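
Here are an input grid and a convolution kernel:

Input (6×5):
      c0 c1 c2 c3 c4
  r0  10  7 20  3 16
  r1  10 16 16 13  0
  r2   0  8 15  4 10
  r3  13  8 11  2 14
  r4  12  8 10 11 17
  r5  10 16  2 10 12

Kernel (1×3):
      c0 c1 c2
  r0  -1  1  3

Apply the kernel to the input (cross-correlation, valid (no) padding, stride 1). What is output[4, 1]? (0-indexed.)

35

The receptive field on the input at this output position is [8 10 11]. Elementwise product with the kernel and sum: 8·-1 + 10·1 + 11·3.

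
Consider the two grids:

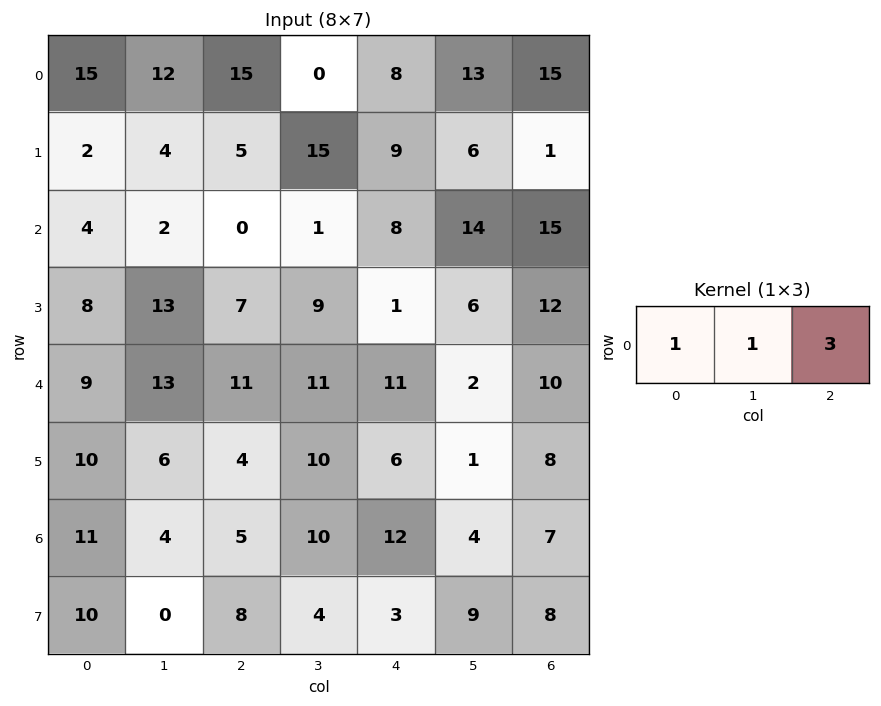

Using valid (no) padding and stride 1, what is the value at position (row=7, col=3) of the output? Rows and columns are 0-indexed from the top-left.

34

The receptive field on the input at this output position is [4 3 9]. Elementwise product with the kernel and sum: 4·1 + 3·1 + 9·3.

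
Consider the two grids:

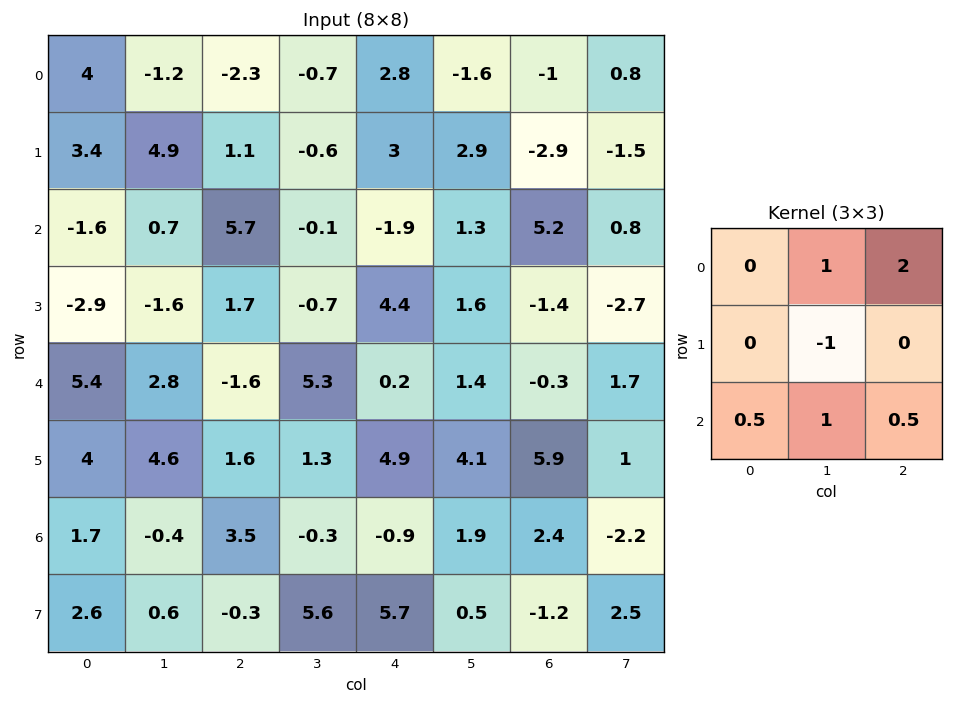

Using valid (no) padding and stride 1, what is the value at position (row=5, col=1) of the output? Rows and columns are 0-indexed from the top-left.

The receptive field on the input at this output position is [4.6 1.6 1.3 / -0.4 3.5 -0.3 / 0.6 -0.3 5.6]. Elementwise product with the kernel and sum: 1.6·1 + 1.3·2 + 3.5·-1 + 0.6·0.5 + -0.3·1 + 5.6·0.5.

3.5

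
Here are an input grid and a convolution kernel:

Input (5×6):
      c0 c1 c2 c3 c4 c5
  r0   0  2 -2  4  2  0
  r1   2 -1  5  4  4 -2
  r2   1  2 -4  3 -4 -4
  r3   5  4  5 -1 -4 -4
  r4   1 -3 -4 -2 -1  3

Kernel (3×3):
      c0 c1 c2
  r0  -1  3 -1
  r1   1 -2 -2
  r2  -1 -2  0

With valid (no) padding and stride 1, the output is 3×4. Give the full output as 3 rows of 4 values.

Output[0,0]: The receptive field on the input at this output position is [0 2 -2 / 2 -1 5 / 1 2 -4]. Elementwise product with the kernel and sum: 0·-1 + 2·3 + -2·-1 + 2·1 + -1·-2 + 5·-2 + 1·-1 + 2·-2.

-3 -25 -1 7
-18 2 -2 38
1 -10 40 8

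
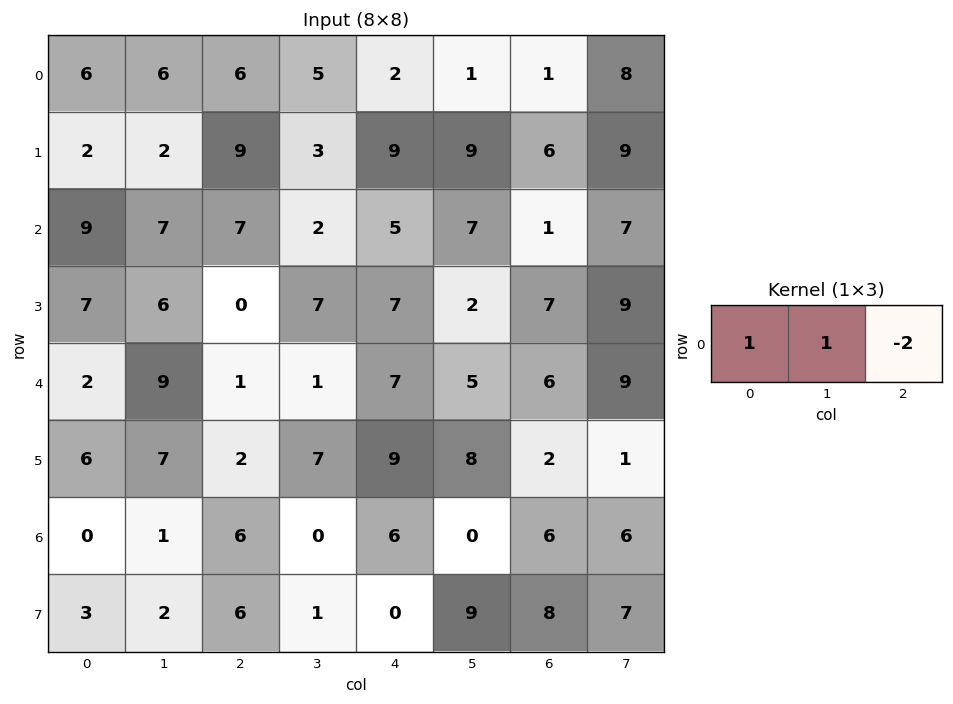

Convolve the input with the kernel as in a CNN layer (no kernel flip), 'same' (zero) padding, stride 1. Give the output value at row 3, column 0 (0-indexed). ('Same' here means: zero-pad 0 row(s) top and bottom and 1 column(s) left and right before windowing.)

The receptive field on the zero-padded input at this output position is [0 7 6]. Elementwise product with the kernel and sum: 0·1 + 7·1 + 6·-2.

-5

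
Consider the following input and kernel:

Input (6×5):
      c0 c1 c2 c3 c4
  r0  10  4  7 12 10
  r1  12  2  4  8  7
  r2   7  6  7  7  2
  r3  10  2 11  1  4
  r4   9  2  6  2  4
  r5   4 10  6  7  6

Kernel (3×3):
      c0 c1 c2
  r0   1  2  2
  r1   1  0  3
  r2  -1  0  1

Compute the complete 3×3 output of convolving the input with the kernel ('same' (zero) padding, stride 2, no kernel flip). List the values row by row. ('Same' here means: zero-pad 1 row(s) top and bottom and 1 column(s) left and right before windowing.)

Output[0,0]: The receptive field on the zero-padded input at this output position is [0 0 0 / 0 10 4 / 0 12 2]. Elementwise product with the kernel and sum: 0·1 + 0·2 + 0·2 + 0·1 + 4·3 + 0·-1 + 2·1.
Output[0,1]: The receptive field on the zero-padded input at this output position is [0 0 0 / 4 7 12 / 2 4 8]. Elementwise product with the kernel and sum: 0·1 + 0·2 + 0·2 + 4·1 + 12·3 + 2·-1 + 8·1.

14 46 4
48 52 28
40 31 4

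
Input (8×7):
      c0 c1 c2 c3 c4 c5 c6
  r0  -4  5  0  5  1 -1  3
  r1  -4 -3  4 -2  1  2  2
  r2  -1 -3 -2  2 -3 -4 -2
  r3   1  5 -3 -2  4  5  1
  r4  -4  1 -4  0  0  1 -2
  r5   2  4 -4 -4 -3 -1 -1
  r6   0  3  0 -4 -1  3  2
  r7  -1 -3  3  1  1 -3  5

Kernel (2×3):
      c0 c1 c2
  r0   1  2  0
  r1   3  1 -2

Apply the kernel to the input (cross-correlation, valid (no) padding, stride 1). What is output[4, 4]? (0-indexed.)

-6

The receptive field on the input at this output position is [0 1 -2 / -3 -1 -1]. Elementwise product with the kernel and sum: 0·1 + 1·2 + -3·3 + -1·1 + -1·-2.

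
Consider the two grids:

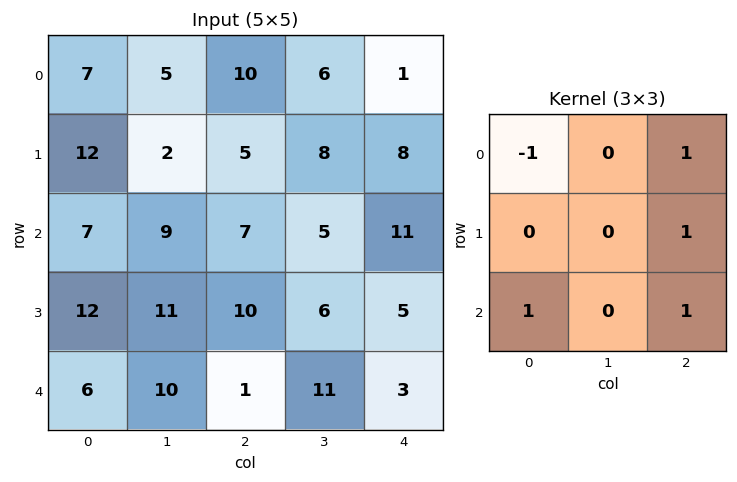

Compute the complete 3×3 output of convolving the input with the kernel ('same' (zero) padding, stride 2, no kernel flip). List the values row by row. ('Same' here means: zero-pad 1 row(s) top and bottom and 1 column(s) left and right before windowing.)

7 16 8
22 28 -2
21 6 -6

Output[0,0]: The receptive field on the zero-padded input at this output position is [0 0 0 / 0 7 5 / 0 12 2]. Elementwise product with the kernel and sum: 0·-1 + 0·1 + 5·1 + 0·1 + 2·1.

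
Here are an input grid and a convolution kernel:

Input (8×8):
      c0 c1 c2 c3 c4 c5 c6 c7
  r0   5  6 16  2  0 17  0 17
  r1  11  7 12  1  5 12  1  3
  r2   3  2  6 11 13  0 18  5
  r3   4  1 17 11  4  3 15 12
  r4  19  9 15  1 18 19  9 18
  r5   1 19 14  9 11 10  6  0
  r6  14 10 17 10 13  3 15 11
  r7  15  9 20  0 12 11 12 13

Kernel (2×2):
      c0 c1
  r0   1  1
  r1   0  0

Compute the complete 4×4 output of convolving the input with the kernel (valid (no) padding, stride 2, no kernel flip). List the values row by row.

11 18 17 17
5 17 13 23
28 16 37 27
24 27 16 26

Output[0,0]: The receptive field on the input at this output position is [5 6 / 11 7]. Elementwise product with the kernel and sum: 5·1 + 6·1.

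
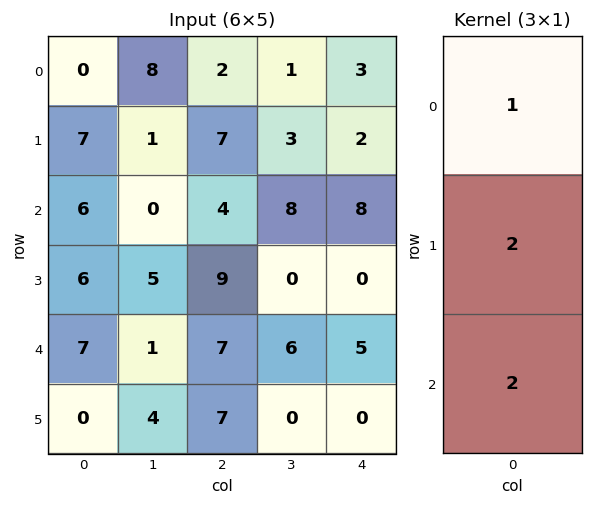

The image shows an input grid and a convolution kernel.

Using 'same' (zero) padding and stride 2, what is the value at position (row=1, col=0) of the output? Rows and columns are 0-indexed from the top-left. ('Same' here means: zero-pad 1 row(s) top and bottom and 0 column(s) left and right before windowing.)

The receptive field on the zero-padded input at this output position is [7 / 6 / 6]. Elementwise product with the kernel and sum: 7·1 + 6·2 + 6·2.

31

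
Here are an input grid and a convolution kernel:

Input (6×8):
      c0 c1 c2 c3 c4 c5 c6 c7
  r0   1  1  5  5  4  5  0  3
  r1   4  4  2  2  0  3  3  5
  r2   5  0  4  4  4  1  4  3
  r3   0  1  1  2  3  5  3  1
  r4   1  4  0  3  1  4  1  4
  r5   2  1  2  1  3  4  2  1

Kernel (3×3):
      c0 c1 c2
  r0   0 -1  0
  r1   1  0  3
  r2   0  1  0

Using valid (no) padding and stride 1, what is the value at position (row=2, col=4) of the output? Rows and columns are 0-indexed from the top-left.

15

The receptive field on the input at this output position is [4 1 4 / 3 5 3 / 1 4 1]. Elementwise product with the kernel and sum: 1·-1 + 3·1 + 3·3 + 4·1.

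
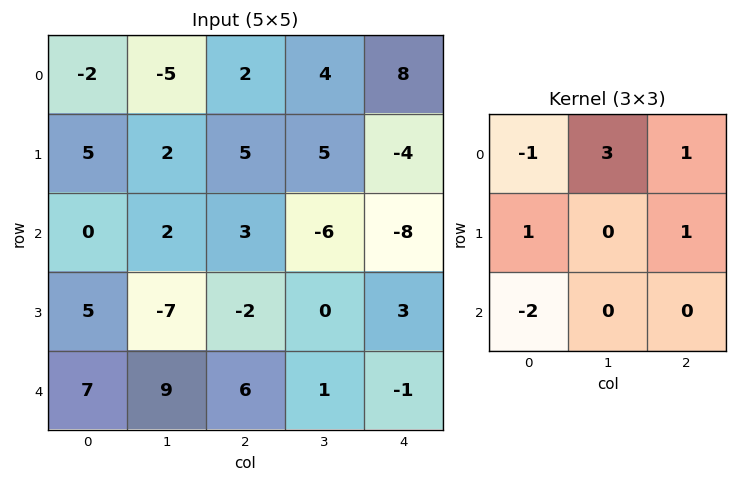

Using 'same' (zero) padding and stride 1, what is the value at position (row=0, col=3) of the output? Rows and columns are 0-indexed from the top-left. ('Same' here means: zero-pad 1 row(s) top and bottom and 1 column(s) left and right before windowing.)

0

The receptive field on the zero-padded input at this output position is [0 0 0 / 2 4 8 / 5 5 -4]. Elementwise product with the kernel and sum: 0·-1 + 0·3 + 0·1 + 2·1 + 8·1 + 5·-2.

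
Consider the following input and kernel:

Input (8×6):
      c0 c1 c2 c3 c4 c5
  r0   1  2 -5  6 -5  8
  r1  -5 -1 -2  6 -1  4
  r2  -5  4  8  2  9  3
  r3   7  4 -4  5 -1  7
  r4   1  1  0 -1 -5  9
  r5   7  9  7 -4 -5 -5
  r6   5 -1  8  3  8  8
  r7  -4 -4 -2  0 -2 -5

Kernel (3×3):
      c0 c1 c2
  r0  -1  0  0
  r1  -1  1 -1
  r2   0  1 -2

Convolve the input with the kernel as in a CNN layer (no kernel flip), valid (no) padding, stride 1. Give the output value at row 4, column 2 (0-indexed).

-19

The receptive field on the input at this output position is [0 -1 -5 / 7 -4 -5 / 8 3 8]. Elementwise product with the kernel and sum: 0·-1 + 7·-1 + -4·1 + -5·-1 + 3·1 + 8·-2.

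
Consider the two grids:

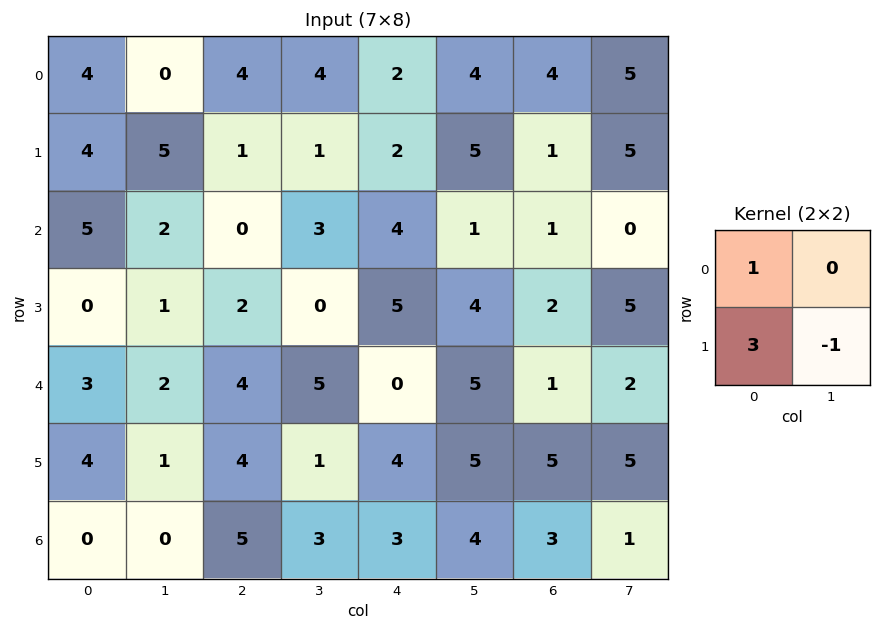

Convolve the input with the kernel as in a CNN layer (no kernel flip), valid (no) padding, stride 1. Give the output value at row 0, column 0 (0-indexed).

The receptive field on the input at this output position is [4 0 / 4 5]. Elementwise product with the kernel and sum: 4·1 + 4·3 + 5·-1.

11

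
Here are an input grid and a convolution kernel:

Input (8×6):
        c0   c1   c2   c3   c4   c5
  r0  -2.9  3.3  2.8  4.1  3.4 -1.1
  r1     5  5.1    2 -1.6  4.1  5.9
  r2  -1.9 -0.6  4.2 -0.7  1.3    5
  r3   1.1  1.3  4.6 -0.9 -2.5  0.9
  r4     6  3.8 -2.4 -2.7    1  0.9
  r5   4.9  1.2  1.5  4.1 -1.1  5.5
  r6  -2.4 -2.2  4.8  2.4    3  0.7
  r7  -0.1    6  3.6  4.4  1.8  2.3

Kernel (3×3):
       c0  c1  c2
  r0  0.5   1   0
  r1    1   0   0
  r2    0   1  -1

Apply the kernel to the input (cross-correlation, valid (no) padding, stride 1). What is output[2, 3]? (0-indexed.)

0.15

The receptive field on the input at this output position is [-0.7 1.3 5 / -0.9 -2.5 0.9 / -2.7 1 0.9]. Elementwise product with the kernel and sum: -0.7·0.5 + 1.3·1 + -0.9·1 + 1·1 + 0.9·-1.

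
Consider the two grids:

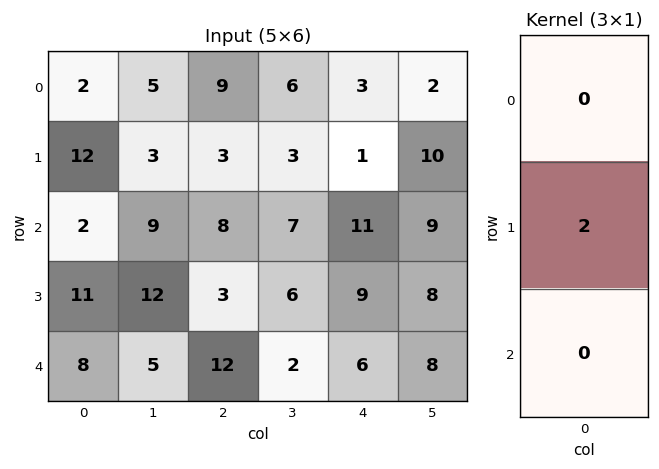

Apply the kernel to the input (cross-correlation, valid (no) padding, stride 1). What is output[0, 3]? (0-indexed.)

6

The receptive field on the input at this output position is [6 / 3 / 7]. Elementwise product with the kernel and sum: 3·2.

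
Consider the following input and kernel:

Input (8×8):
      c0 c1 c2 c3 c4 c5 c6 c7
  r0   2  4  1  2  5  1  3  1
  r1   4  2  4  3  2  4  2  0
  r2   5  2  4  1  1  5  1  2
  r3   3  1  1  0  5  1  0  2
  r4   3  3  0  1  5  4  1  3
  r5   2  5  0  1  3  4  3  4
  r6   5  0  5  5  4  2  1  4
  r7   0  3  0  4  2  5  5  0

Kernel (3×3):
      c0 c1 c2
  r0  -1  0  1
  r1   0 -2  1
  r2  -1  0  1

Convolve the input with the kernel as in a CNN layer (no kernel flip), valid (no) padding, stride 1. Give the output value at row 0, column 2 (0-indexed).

-3

The receptive field on the input at this output position is [1 2 5 / 4 3 2 / 4 1 1]. Elementwise product with the kernel and sum: 1·-1 + 5·1 + 3·-2 + 2·1 + 4·-1 + 1·1.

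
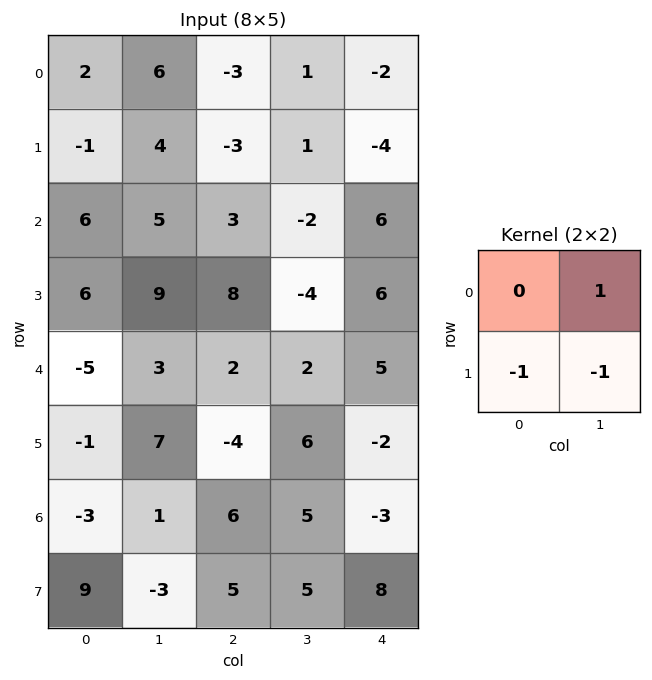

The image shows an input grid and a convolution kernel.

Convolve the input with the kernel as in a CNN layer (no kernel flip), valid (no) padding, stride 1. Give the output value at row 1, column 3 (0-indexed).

-8

The receptive field on the input at this output position is [1 -4 / -2 6]. Elementwise product with the kernel and sum: -4·1 + -2·-1 + 6·-1.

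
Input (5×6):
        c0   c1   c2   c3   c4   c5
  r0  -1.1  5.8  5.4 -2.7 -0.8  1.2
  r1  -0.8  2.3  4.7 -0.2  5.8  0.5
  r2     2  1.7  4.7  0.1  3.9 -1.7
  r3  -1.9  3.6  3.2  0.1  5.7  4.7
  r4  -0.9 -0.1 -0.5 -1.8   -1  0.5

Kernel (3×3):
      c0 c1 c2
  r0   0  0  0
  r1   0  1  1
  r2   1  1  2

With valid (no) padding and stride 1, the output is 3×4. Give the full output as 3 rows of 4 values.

Output[0,0]: The receptive field on the input at this output position is [-1.1 5.8 5.4 / -0.8 2.3 4.7 / 2 1.7 4.7]. Elementwise product with the kernel and sum: 2.3·1 + 4.7·1 + 2·1 + 1.7·1 + 4.7·2.

20.1 11.1 18.2 6.9
14.5 11.8 18.7 17.4
4.8 -0.9 1.5 8.6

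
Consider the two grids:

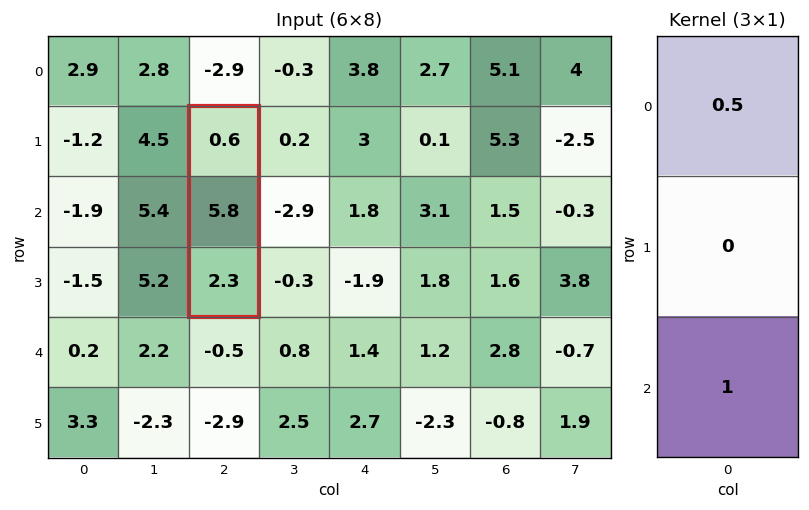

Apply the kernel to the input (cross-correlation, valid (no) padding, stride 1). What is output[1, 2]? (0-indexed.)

2.6

The receptive field on the input at this output position is [0.6 / 5.8 / 2.3]. Elementwise product with the kernel and sum: 0.6·0.5 + 2.3·1.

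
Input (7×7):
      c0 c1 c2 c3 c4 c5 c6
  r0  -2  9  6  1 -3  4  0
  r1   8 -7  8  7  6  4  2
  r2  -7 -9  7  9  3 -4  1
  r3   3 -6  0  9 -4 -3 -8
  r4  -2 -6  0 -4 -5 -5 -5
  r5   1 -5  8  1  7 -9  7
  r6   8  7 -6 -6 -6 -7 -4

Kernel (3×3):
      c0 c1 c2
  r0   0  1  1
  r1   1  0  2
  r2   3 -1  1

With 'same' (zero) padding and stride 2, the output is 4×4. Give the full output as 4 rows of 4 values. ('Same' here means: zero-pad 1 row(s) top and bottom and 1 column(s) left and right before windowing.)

3 -11 28 14
-26 15 39 -3
-21 -27 -34 -47
10 4 -22 0

Output[0,0]: The receptive field on the zero-padded input at this output position is [0 0 0 / 0 -2 9 / 0 8 -7]. Elementwise product with the kernel and sum: 0·1 + 0·1 + 0·1 + 9·2 + 0·3 + 8·-1 + -7·1.
Output[0,1]: The receptive field on the zero-padded input at this output position is [0 0 0 / 9 6 1 / -7 8 7]. Elementwise product with the kernel and sum: 0·1 + 0·1 + 9·1 + 1·2 + -7·3 + 8·-1 + 7·1.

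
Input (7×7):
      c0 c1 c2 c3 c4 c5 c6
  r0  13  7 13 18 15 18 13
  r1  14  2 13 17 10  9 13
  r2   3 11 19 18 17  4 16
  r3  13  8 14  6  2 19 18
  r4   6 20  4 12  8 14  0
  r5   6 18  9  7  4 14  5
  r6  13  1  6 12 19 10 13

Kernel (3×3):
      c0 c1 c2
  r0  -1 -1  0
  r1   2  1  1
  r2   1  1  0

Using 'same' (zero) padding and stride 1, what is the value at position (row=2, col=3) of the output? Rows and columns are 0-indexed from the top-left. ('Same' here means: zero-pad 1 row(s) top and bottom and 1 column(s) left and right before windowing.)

63

The receptive field on the zero-padded input at this output position is [13 17 10 / 19 18 17 / 14 6 2]. Elementwise product with the kernel and sum: 13·-1 + 17·-1 + 19·2 + 18·1 + 17·1 + 14·1 + 6·1.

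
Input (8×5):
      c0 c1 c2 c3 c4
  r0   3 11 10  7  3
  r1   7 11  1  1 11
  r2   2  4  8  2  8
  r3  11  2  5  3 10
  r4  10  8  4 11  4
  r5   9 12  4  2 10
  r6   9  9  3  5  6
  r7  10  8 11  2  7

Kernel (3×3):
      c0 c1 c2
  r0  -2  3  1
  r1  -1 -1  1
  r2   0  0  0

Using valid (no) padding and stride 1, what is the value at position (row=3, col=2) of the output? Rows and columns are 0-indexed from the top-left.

The receptive field on the input at this output position is [5 3 10 / 4 11 4 / 4 2 10]. Elementwise product with the kernel and sum: 5·-2 + 3·3 + 10·1 + 4·-1 + 11·-1 + 4·1.

-2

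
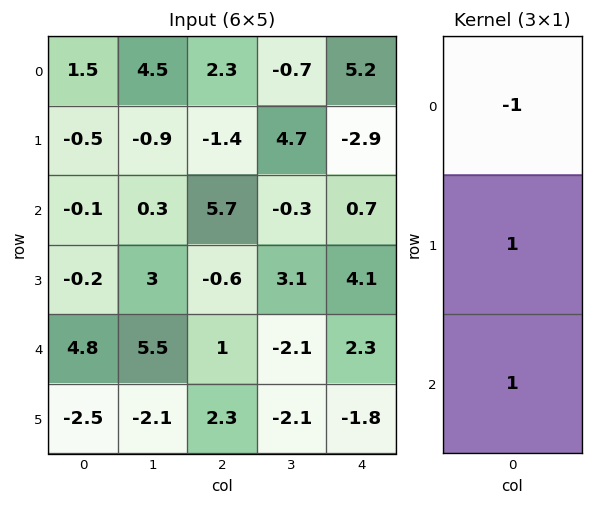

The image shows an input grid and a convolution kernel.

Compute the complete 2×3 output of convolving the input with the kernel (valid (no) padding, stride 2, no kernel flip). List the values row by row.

Output[0,0]: The receptive field on the input at this output position is [1.5 / -0.5 / -0.1]. Elementwise product with the kernel and sum: 1.5·-1 + -0.5·1 + -0.1·1.

-2.1 2 -7.4
4.7 -5.3 5.7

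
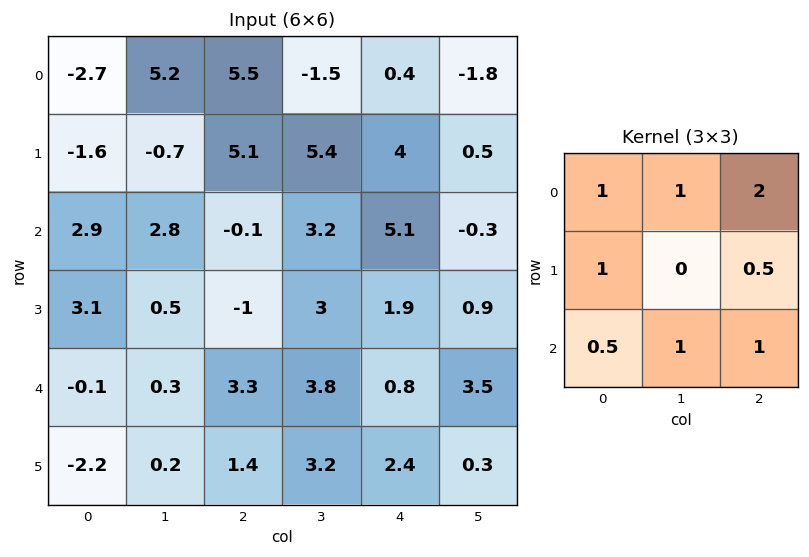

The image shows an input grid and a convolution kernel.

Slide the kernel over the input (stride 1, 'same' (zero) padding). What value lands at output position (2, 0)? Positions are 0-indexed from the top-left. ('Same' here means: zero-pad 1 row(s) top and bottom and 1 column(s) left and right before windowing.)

The receptive field on the zero-padded input at this output position is [0 -1.6 -0.7 / 0 2.9 2.8 / 0 3.1 0.5]. Elementwise product with the kernel and sum: 0·1 + -1.6·1 + -0.7·2 + 0·1 + 2.8·0.5 + 0·0.5 + 3.1·1 + 0.5·1.

2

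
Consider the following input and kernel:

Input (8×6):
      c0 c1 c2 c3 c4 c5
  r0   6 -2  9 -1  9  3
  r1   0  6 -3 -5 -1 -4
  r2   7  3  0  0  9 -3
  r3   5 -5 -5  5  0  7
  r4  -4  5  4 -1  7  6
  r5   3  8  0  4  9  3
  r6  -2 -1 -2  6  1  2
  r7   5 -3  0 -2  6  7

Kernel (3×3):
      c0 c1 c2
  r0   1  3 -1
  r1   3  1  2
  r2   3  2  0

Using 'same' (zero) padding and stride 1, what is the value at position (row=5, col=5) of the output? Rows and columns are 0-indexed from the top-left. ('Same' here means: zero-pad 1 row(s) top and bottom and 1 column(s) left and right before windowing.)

The receptive field on the zero-padded input at this output position is [7 6 0 / 9 3 0 / 1 2 0]. Elementwise product with the kernel and sum: 7·1 + 6·3 + 0·-1 + 9·3 + 3·1 + 0·2 + 1·3 + 2·2.

62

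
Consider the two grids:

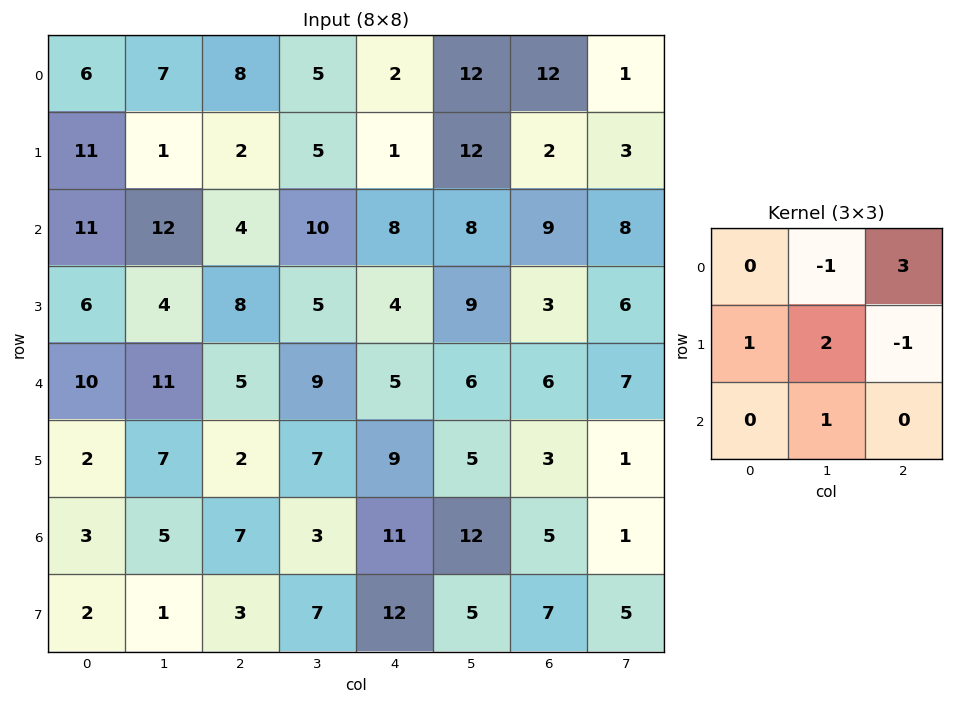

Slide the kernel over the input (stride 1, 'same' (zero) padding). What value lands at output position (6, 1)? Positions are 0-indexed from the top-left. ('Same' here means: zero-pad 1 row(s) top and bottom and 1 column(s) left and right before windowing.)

6

The receptive field on the zero-padded input at this output position is [2 7 2 / 3 5 7 / 2 1 3]. Elementwise product with the kernel and sum: 7·-1 + 2·3 + 3·1 + 5·2 + 7·-1 + 1·1.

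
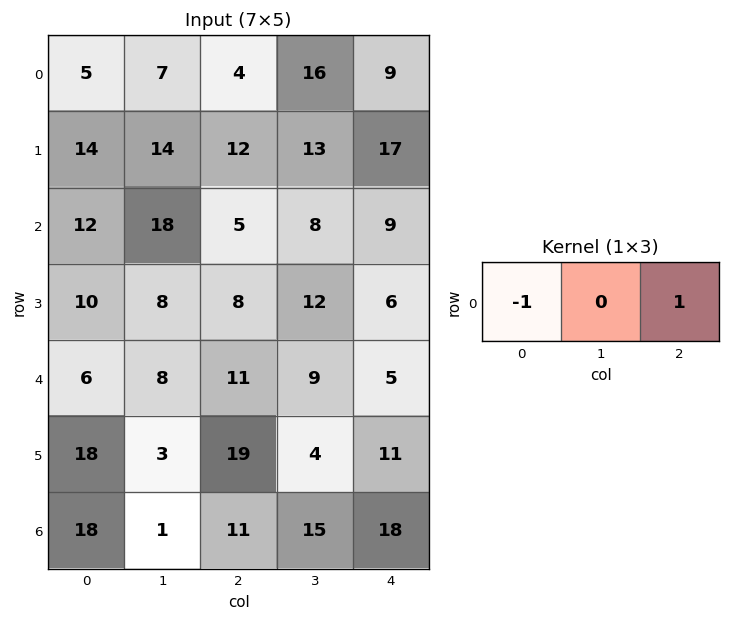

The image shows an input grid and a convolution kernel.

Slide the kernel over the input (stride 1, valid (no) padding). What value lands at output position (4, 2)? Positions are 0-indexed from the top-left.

-6

The receptive field on the input at this output position is [11 9 5]. Elementwise product with the kernel and sum: 11·-1 + 5·1.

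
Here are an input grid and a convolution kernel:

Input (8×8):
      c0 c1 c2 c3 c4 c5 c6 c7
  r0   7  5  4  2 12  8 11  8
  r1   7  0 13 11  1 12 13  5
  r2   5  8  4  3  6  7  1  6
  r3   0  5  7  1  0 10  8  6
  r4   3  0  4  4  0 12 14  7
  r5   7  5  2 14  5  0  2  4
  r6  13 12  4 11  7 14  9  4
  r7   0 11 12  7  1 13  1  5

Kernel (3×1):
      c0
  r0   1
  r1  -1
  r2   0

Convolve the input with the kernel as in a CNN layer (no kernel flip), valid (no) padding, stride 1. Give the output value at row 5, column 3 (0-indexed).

3

The receptive field on the input at this output position is [14 / 11 / 7]. Elementwise product with the kernel and sum: 14·1 + 11·-1.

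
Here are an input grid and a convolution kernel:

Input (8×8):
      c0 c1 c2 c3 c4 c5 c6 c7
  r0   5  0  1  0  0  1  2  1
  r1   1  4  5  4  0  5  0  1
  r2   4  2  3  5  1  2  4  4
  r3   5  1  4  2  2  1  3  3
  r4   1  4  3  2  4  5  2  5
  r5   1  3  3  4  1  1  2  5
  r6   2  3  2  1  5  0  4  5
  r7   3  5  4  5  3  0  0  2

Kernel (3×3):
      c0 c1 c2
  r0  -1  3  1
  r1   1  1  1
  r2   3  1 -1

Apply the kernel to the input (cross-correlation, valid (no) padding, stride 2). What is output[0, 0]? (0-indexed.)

17

The receptive field on the input at this output position is [5 0 1 / 1 4 5 / 4 2 3]. Elementwise product with the kernel and sum: 5·-1 + 0·3 + 1·1 + 1·1 + 4·1 + 5·1 + 4·3 + 2·1 + 3·-1.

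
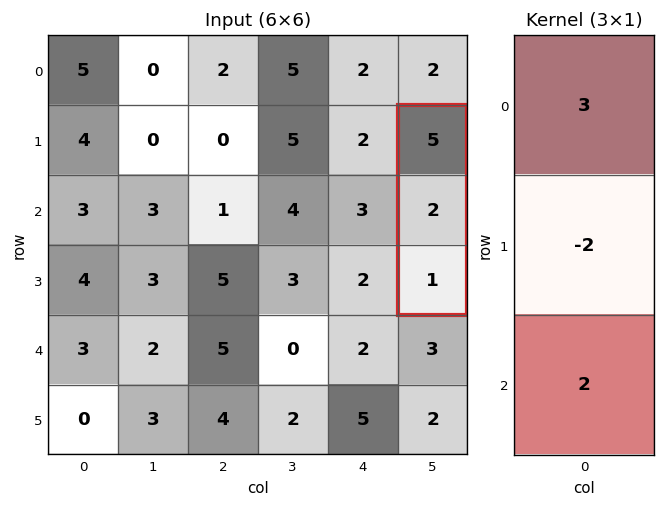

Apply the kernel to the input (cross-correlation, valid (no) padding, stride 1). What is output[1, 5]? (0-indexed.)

13

The receptive field on the input at this output position is [5 / 2 / 1]. Elementwise product with the kernel and sum: 5·3 + 2·-2 + 1·2.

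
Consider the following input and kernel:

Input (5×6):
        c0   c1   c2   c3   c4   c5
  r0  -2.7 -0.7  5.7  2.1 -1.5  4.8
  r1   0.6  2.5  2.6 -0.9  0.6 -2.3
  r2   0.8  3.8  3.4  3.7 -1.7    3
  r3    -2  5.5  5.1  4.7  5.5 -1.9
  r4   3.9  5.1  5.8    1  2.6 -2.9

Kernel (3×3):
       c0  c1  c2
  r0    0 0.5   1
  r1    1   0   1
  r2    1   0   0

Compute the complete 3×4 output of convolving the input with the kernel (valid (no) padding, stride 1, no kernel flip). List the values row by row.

9.35 10.35 6.15 4.55
6.05 13.4 6.95 9.4
12.3 20.7 16.55 5.95

Output[0,0]: The receptive field on the input at this output position is [-2.7 -0.7 5.7 / 0.6 2.5 2.6 / 0.8 3.8 3.4]. Elementwise product with the kernel and sum: -0.7·0.5 + 5.7·1 + 0.6·1 + 2.6·1 + 0.8·1.
Output[0,1]: The receptive field on the input at this output position is [-0.7 5.7 2.1 / 2.5 2.6 -0.9 / 3.8 3.4 3.7]. Elementwise product with the kernel and sum: 5.7·0.5 + 2.1·1 + 2.5·1 + -0.9·1 + 3.8·1.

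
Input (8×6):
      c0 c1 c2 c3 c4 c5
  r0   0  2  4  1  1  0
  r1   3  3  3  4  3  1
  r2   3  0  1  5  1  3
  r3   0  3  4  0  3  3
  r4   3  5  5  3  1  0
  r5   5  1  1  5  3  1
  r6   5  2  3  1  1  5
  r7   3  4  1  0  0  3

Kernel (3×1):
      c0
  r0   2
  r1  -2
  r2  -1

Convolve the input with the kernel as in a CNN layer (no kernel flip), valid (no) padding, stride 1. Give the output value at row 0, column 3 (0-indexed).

-11

The receptive field on the input at this output position is [1 / 4 / 5]. Elementwise product with the kernel and sum: 1·2 + 4·-2 + 5·-1.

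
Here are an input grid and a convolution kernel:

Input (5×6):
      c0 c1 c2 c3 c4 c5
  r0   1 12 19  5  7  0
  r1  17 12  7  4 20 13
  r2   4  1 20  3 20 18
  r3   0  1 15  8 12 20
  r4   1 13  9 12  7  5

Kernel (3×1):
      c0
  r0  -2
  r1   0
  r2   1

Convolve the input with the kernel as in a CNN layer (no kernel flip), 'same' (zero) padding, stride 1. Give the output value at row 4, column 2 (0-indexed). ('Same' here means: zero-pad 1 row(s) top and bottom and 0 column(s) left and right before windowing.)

The receptive field on the zero-padded input at this output position is [15 / 9 / 0]. Elementwise product with the kernel and sum: 15·-2 + 0·1.

-30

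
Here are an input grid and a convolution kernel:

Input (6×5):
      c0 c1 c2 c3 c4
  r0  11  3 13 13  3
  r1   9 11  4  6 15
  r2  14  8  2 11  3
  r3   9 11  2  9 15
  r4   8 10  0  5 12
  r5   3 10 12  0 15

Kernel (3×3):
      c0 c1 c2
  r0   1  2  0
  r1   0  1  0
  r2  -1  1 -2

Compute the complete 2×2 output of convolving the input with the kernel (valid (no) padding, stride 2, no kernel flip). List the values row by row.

Output[0,0]: The receptive field on the input at this output position is [11 3 13 / 9 11 4 / 14 8 2]. Elementwise product with the kernel and sum: 11·1 + 3·2 + 11·1 + 14·-1 + 8·1 + 2·-2.

18 48
43 14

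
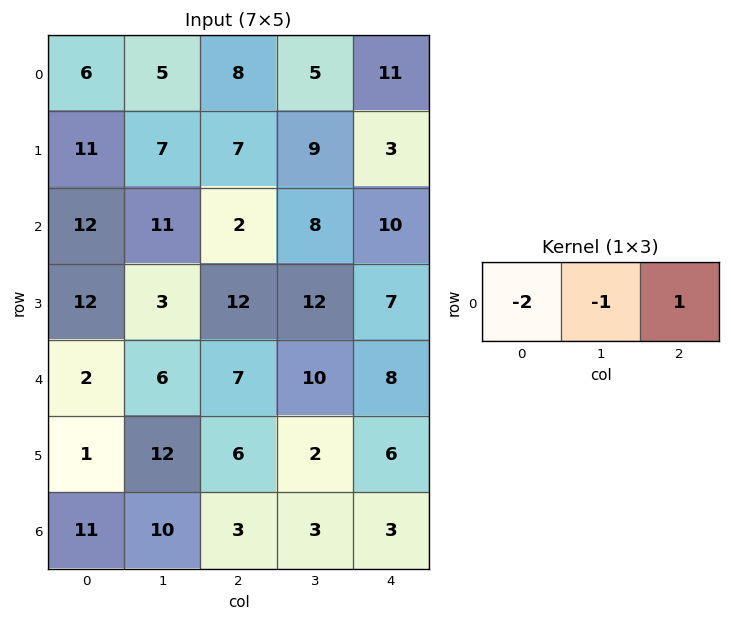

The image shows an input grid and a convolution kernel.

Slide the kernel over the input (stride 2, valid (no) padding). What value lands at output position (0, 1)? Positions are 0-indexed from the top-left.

The receptive field on the input at this output position is [8 5 11]. Elementwise product with the kernel and sum: 8·-2 + 5·-1 + 11·1.

-10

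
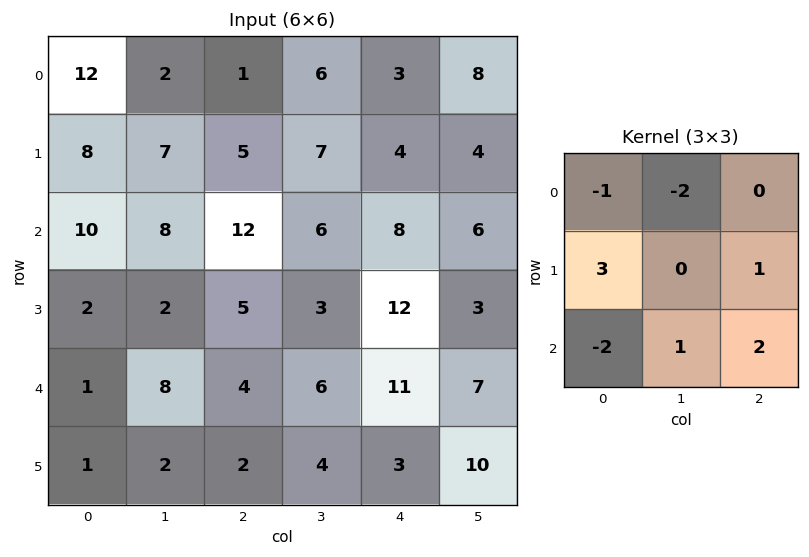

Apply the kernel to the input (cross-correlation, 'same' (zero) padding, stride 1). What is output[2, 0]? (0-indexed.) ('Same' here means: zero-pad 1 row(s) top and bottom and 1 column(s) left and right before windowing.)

-2

The receptive field on the zero-padded input at this output position is [0 8 7 / 0 10 8 / 0 2 2]. Elementwise product with the kernel and sum: 0·-1 + 8·-2 + 0·3 + 8·1 + 0·-2 + 2·1 + 2·2.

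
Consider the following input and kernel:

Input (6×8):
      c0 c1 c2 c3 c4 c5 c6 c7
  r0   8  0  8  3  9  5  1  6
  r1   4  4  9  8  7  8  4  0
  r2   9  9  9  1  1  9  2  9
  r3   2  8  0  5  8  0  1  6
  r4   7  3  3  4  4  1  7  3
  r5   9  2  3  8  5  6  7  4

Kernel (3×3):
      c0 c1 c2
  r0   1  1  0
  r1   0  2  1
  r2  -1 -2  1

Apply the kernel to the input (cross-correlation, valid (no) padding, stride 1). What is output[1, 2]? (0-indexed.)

The receptive field on the input at this output position is [9 8 7 / 9 1 1 / 0 5 8]. Elementwise product with the kernel and sum: 9·1 + 8·1 + 1·2 + 1·1 + 0·-1 + 5·-2 + 8·1.

18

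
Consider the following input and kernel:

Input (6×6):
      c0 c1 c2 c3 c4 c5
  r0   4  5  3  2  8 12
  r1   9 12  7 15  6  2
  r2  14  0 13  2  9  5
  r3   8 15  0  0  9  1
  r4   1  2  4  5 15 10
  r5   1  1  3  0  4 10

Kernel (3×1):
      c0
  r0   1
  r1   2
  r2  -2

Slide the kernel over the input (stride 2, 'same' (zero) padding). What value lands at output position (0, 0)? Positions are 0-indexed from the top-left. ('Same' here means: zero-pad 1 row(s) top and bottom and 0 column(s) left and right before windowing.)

-10

The receptive field on the zero-padded input at this output position is [0 / 4 / 9]. Elementwise product with the kernel and sum: 0·1 + 4·2 + 9·-2.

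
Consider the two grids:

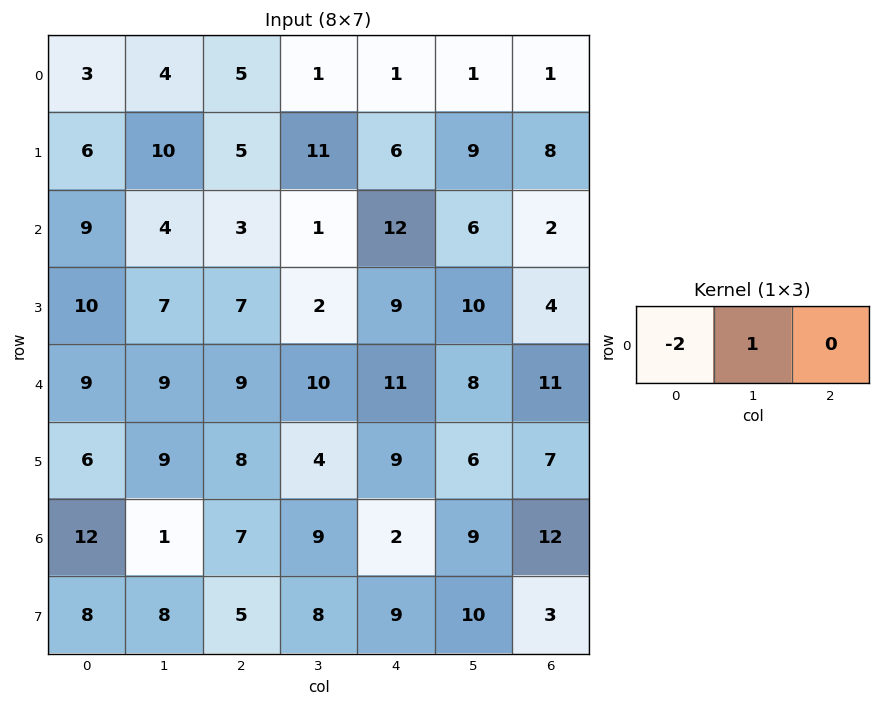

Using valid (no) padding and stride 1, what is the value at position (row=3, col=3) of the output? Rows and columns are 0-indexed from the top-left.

The receptive field on the input at this output position is [2 9 10]. Elementwise product with the kernel and sum: 2·-2 + 9·1.

5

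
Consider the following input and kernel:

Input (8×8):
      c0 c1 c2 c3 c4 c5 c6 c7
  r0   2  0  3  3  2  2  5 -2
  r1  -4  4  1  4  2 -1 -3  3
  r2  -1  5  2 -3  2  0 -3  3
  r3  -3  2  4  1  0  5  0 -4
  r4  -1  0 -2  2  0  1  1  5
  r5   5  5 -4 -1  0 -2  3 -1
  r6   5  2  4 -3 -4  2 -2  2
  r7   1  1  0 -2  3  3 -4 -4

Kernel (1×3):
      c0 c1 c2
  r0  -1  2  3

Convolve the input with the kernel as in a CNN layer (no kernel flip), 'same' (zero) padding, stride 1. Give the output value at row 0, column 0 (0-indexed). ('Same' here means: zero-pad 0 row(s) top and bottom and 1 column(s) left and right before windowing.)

4

The receptive field on the zero-padded input at this output position is [0 2 0]. Elementwise product with the kernel and sum: 0·-1 + 2·2 + 0·3.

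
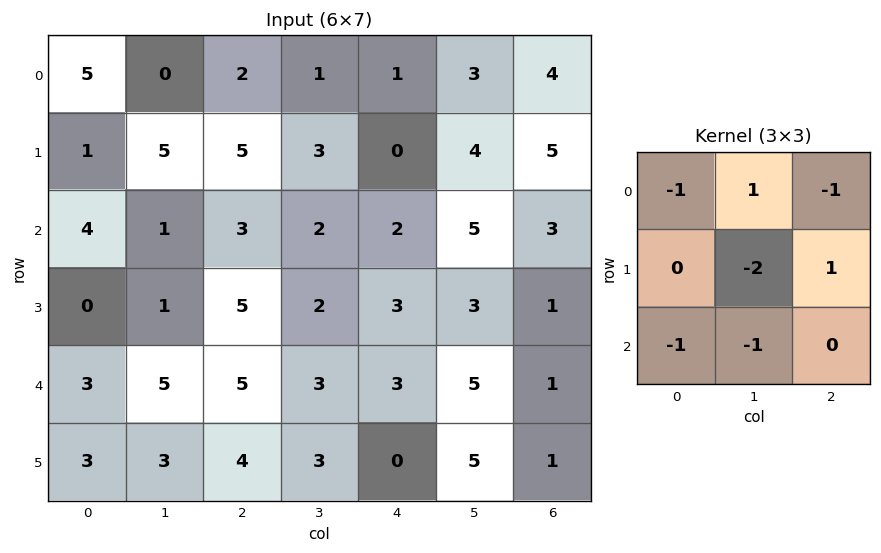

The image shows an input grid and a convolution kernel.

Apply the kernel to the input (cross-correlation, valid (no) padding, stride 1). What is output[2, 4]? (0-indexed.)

-13

The receptive field on the input at this output position is [2 5 3 / 3 3 1 / 3 5 1]. Elementwise product with the kernel and sum: 2·-1 + 5·1 + 3·-1 + 3·-2 + 1·1 + 3·-1 + 5·-1.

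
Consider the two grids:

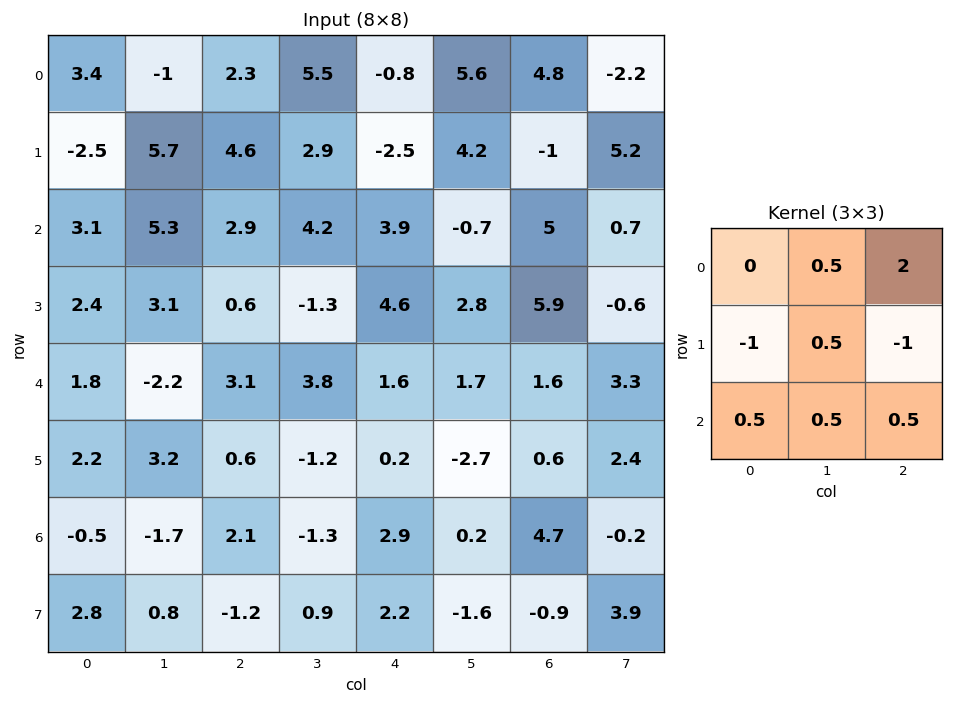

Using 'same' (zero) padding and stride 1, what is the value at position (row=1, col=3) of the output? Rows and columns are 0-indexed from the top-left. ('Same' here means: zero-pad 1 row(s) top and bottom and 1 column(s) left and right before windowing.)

The receptive field on the zero-padded input at this output position is [2.3 5.5 -0.8 / 4.6 2.9 -2.5 / 2.9 4.2 3.9]. Elementwise product with the kernel and sum: 5.5·0.5 + -0.8·2 + 4.6·-1 + 2.9·0.5 + -2.5·-1 + 2.9·0.5 + 4.2·0.5 + 3.9·0.5.

6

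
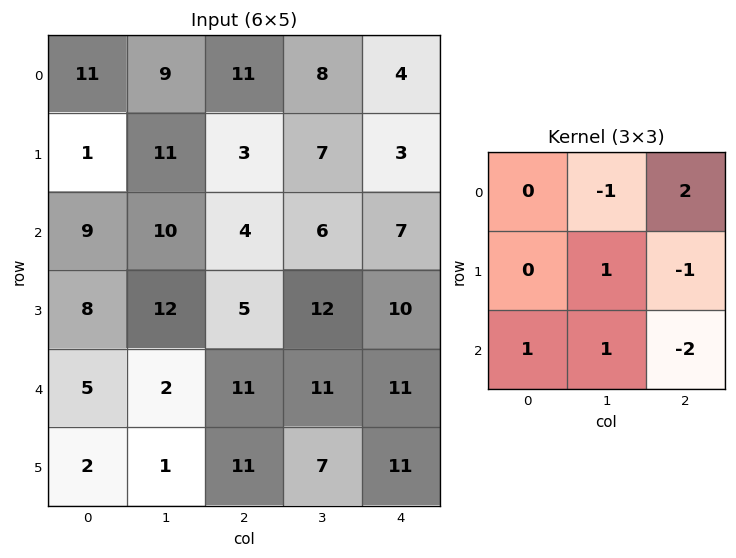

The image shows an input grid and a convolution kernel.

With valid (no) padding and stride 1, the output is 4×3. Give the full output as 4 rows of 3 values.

Output[0,0]: The receptive field on the input at this output position is [11 9 11 / 1 11 3 / 9 10 4]. Elementwise product with the kernel and sum: 9·-1 + 11·2 + 11·1 + 3·-1 + 9·1 + 10·1 + 4·-2.

32 3 0
11 2 -5
-10 -8 10
-30 17 4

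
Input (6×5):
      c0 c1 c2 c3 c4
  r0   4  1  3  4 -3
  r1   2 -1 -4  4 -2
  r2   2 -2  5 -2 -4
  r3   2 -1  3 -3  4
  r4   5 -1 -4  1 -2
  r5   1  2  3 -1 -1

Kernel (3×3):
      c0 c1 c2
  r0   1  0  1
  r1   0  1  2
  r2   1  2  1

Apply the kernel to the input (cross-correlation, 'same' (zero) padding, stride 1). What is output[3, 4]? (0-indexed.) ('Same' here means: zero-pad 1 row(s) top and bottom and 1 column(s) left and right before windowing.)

-1

The receptive field on the zero-padded input at this output position is [-2 -4 0 / -3 4 0 / 1 -2 0]. Elementwise product with the kernel and sum: -2·1 + 0·1 + 4·1 + 0·2 + 1·1 + -2·2 + 0·1.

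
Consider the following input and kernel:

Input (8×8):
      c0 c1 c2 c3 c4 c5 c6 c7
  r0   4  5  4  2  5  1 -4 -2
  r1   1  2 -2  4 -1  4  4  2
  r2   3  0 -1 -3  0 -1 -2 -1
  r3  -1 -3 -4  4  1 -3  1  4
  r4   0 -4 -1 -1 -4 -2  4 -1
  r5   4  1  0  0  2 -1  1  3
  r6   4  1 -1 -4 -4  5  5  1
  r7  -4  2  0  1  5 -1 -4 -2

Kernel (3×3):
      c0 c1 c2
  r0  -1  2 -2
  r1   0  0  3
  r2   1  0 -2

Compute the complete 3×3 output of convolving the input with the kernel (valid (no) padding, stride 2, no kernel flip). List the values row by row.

-3 -14 21
-11 5 -7
0 20 -19

Output[0,0]: The receptive field on the input at this output position is [4 5 4 / 1 2 -2 / 3 0 -1]. Elementwise product with the kernel and sum: 4·-1 + 5·2 + 4·-2 + -2·3 + 3·1 + -1·-2.
Output[0,1]: The receptive field on the input at this output position is [4 2 5 / -2 4 -1 / -1 -3 0]. Elementwise product with the kernel and sum: 4·-1 + 2·2 + 5·-2 + -1·3 + -1·1 + 0·-2.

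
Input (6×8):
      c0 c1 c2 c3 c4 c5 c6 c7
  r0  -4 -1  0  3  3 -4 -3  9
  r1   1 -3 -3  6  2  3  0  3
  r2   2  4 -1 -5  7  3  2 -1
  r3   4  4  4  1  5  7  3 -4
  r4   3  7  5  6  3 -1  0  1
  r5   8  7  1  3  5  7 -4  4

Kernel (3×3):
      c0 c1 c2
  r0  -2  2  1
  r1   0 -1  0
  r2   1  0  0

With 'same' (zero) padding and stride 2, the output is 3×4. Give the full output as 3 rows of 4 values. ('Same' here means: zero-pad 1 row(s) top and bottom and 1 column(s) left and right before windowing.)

4 -3 3 6
-3 11 -11 2
9 3 15 -5

Output[0,0]: The receptive field on the zero-padded input at this output position is [0 0 0 / 0 -4 -1 / 0 1 -3]. Elementwise product with the kernel and sum: 0·-2 + 0·2 + 0·1 + -4·-1 + 0·1.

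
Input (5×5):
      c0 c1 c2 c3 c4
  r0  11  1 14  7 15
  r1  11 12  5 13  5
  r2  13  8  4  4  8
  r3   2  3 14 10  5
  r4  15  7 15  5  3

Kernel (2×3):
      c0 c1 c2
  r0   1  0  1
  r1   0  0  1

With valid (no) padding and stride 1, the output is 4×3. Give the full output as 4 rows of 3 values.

Output[0,0]: The receptive field on the input at this output position is [11 1 14 / 11 12 5]. Elementwise product with the kernel and sum: 11·1 + 14·1 + 5·1.

30 21 34
20 29 18
31 22 17
31 18 22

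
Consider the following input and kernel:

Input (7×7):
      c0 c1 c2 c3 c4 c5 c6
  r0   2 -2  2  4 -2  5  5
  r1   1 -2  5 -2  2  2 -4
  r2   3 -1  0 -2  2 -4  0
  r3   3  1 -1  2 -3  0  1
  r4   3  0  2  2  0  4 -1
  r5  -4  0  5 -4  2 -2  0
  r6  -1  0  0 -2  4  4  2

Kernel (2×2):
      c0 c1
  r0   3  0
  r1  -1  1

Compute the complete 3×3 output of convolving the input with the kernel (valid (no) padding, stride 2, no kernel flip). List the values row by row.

3 -1 -6
7 3 9
13 -3 -4

Output[0,0]: The receptive field on the input at this output position is [2 -2 / 1 -2]. Elementwise product with the kernel and sum: 2·3 + 1·-1 + -2·1.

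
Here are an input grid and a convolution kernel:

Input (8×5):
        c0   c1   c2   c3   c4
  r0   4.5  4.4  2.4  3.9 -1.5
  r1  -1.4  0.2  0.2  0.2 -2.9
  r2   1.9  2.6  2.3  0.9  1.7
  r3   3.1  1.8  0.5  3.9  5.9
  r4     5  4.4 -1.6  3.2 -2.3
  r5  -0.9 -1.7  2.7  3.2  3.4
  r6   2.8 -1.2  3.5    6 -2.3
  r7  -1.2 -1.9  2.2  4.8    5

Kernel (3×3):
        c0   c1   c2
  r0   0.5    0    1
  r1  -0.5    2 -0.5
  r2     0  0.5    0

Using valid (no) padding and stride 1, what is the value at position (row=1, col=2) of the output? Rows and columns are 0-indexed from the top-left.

The receptive field on the input at this output position is [0.2 0.2 -2.9 / 2.3 0.9 1.7 / 0.5 3.9 5.9]. Elementwise product with the kernel and sum: 0.2·0.5 + -2.9·1 + 2.3·-0.5 + 0.9·2 + 1.7·-0.5 + 3.9·0.5.

-1.05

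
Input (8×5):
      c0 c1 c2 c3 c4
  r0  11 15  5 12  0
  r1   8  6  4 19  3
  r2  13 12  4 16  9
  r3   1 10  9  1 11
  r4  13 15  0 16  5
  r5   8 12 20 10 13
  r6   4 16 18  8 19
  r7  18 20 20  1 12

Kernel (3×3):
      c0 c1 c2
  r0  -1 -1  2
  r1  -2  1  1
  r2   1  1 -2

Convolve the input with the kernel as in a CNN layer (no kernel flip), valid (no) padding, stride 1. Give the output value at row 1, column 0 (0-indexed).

The receptive field on the input at this output position is [8 6 4 / 13 12 4 / 1 10 9]. Elementwise product with the kernel and sum: 8·-1 + 6·-1 + 4·2 + 13·-2 + 12·1 + 4·1 + 1·1 + 10·1 + 9·-2.

-23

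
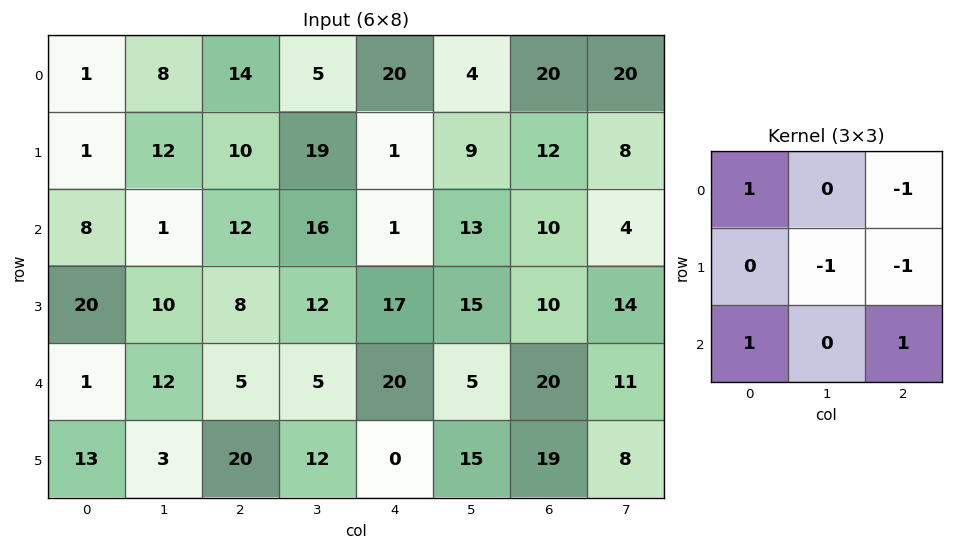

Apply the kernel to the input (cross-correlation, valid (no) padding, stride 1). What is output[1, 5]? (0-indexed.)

The receptive field on the input at this output position is [9 12 8 / 13 10 4 / 15 10 14]. Elementwise product with the kernel and sum: 9·1 + 8·-1 + 10·-1 + 4·-1 + 15·1 + 14·1.

16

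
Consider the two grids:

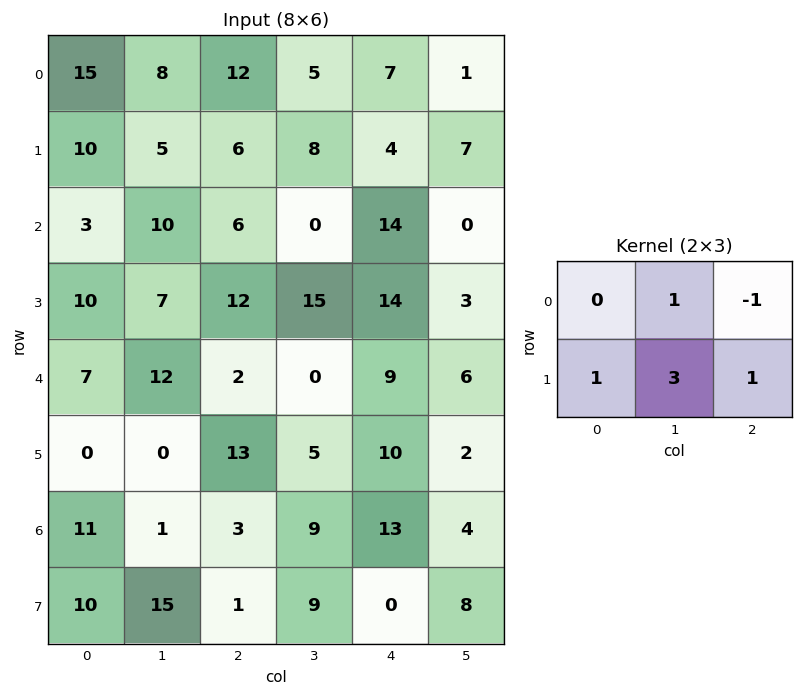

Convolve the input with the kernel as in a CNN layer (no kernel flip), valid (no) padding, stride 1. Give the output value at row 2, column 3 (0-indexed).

The receptive field on the input at this output position is [0 14 0 / 15 14 3]. Elementwise product with the kernel and sum: 14·1 + 0·-1 + 15·1 + 14·3 + 3·1.

74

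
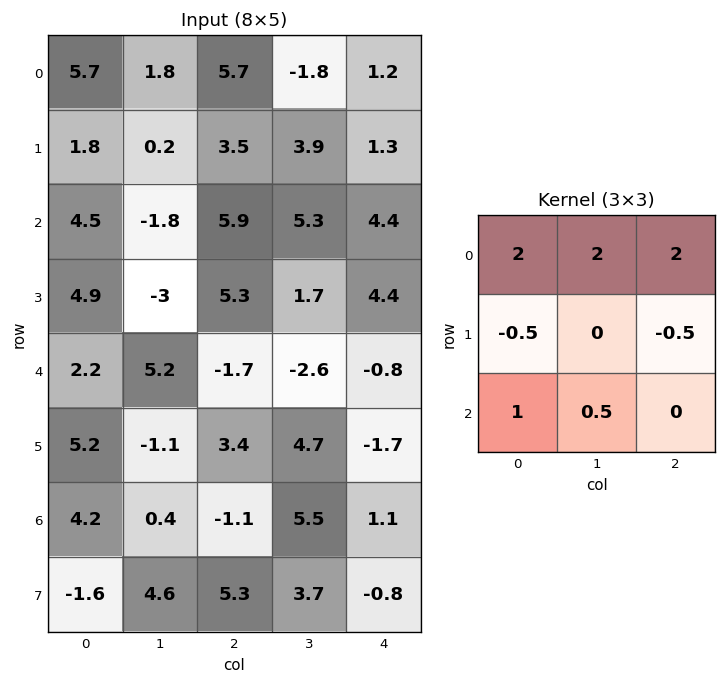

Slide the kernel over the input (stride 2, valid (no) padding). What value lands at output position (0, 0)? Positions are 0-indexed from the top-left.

27.35

The receptive field on the input at this output position is [5.7 1.8 5.7 / 1.8 0.2 3.5 / 4.5 -1.8 5.9]. Elementwise product with the kernel and sum: 5.7·2 + 1.8·2 + 5.7·2 + 1.8·-0.5 + 3.5·-0.5 + 4.5·1 + -1.8·0.5.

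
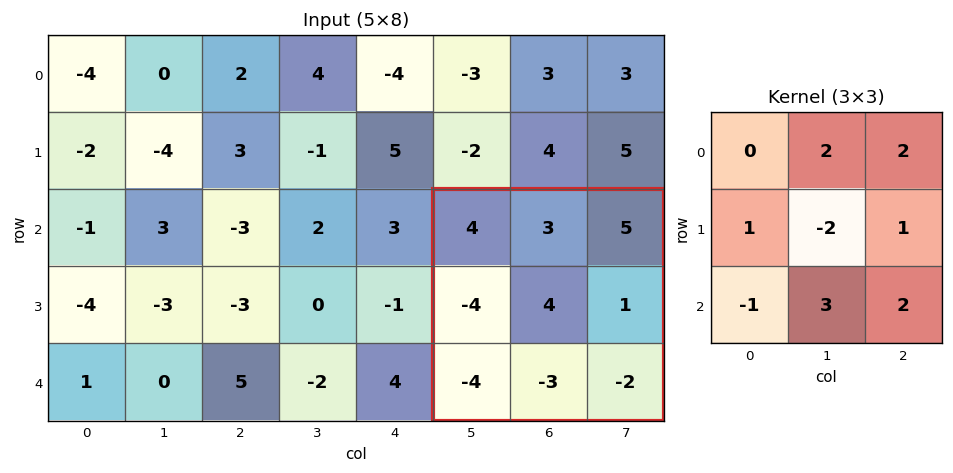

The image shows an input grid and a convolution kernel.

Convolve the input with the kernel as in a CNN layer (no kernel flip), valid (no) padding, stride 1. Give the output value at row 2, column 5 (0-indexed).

The receptive field on the input at this output position is [4 3 5 / -4 4 1 / -4 -3 -2]. Elementwise product with the kernel and sum: 3·2 + 5·2 + -4·1 + 4·-2 + 1·1 + -4·-1 + -3·3 + -2·2.

-4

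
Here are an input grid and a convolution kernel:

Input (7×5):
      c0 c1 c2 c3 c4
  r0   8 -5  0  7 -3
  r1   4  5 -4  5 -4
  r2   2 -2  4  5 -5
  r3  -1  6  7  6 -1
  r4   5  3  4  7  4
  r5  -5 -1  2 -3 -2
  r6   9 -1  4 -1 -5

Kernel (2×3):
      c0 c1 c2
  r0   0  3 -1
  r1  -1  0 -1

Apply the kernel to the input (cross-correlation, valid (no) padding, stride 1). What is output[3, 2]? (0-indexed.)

The receptive field on the input at this output position is [7 6 -1 / 4 7 4]. Elementwise product with the kernel and sum: 6·3 + -1·-1 + 4·-1 + 4·-1.

11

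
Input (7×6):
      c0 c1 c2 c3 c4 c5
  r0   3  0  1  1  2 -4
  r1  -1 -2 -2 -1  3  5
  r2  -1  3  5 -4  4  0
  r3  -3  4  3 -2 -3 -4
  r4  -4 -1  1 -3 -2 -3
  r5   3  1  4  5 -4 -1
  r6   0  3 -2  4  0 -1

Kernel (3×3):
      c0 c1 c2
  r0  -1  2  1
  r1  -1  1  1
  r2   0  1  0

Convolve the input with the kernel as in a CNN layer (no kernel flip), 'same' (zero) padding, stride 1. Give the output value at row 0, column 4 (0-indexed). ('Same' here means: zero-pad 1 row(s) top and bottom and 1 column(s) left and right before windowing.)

The receptive field on the zero-padded input at this output position is [0 0 0 / 1 2 -4 / -1 3 5]. Elementwise product with the kernel and sum: 0·-1 + 0·2 + 0·1 + 1·-1 + 2·1 + -4·1 + 3·1.

0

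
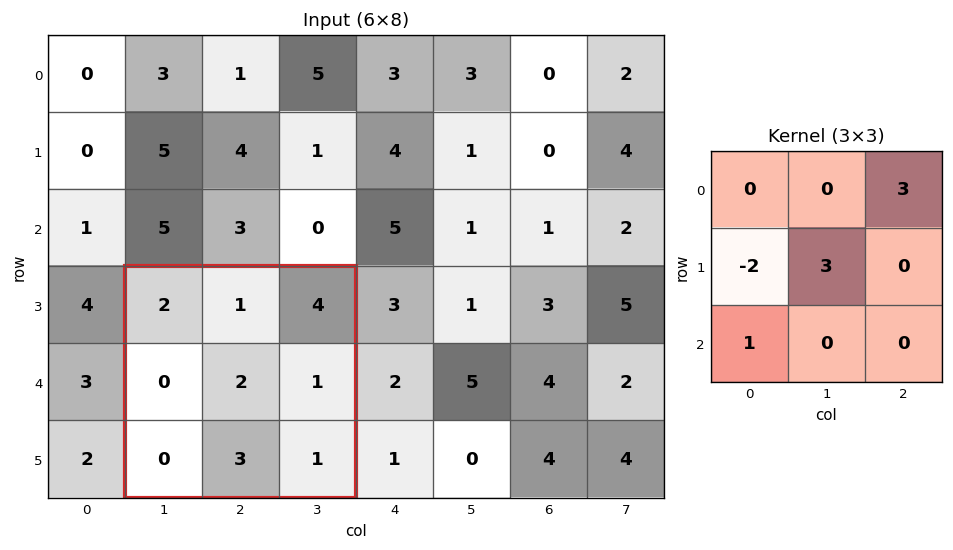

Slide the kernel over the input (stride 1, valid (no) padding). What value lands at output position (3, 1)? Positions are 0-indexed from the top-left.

18

The receptive field on the input at this output position is [2 1 4 / 0 2 1 / 0 3 1]. Elementwise product with the kernel and sum: 4·3 + 0·-2 + 2·3 + 0·1.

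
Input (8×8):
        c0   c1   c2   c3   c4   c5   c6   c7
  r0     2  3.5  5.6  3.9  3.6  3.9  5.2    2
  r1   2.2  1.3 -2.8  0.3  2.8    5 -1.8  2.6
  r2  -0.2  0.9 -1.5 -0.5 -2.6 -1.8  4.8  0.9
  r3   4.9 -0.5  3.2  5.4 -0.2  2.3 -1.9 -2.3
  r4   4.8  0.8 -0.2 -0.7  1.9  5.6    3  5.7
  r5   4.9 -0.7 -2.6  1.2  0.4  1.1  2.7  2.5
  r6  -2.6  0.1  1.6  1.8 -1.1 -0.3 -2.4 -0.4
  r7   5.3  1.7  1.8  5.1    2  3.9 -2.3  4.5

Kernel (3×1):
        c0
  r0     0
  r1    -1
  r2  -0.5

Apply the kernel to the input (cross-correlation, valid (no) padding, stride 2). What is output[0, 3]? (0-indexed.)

The receptive field on the input at this output position is [5.2 / -1.8 / 4.8]. Elementwise product with the kernel and sum: -1.8·-1 + 4.8·-0.5.

-0.6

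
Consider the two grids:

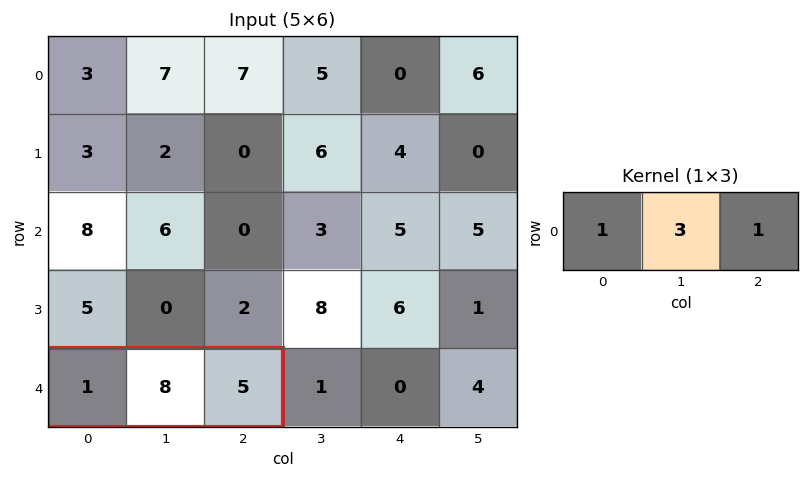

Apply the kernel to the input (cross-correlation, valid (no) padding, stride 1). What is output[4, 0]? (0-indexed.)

30

The receptive field on the input at this output position is [1 8 5]. Elementwise product with the kernel and sum: 1·1 + 8·3 + 5·1.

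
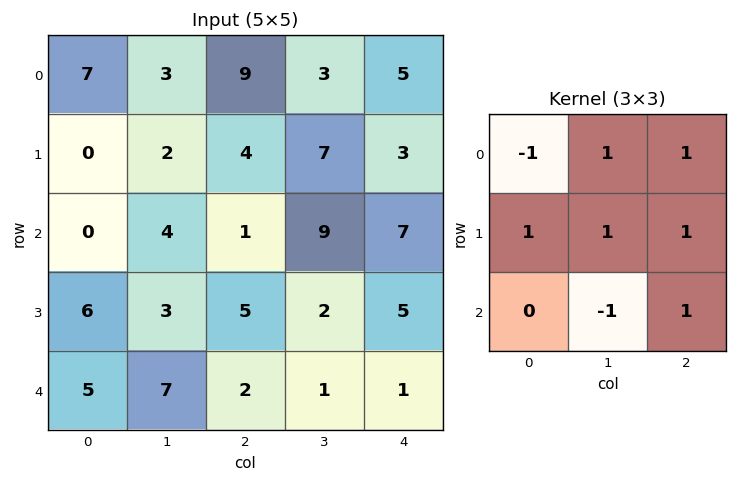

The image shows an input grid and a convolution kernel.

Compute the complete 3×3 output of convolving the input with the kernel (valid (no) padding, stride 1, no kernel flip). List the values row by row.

8 30 11
13 20 26
14 15 27

Output[0,0]: The receptive field on the input at this output position is [7 3 9 / 0 2 4 / 0 4 1]. Elementwise product with the kernel and sum: 7·-1 + 3·1 + 9·1 + 0·1 + 2·1 + 4·1 + 4·-1 + 1·1.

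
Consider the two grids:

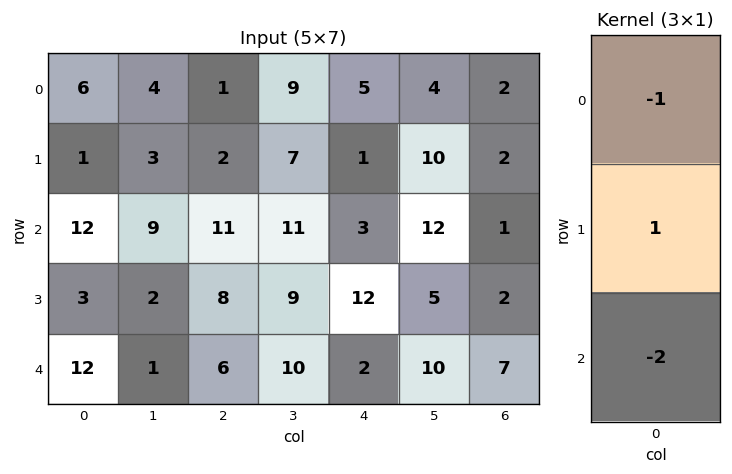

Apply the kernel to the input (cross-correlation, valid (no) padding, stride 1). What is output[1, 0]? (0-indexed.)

5

The receptive field on the input at this output position is [1 / 12 / 3]. Elementwise product with the kernel and sum: 1·-1 + 12·1 + 3·-2.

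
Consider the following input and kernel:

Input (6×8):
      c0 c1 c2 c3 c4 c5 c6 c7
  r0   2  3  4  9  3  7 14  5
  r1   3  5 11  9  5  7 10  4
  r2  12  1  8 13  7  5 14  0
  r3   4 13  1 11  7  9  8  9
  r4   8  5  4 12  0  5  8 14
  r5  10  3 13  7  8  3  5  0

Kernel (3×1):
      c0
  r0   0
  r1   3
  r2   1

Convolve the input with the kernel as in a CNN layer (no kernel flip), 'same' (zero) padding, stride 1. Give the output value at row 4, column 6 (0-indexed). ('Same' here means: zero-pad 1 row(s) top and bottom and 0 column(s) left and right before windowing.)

29

The receptive field on the zero-padded input at this output position is [8 / 8 / 5]. Elementwise product with the kernel and sum: 8·3 + 5·1.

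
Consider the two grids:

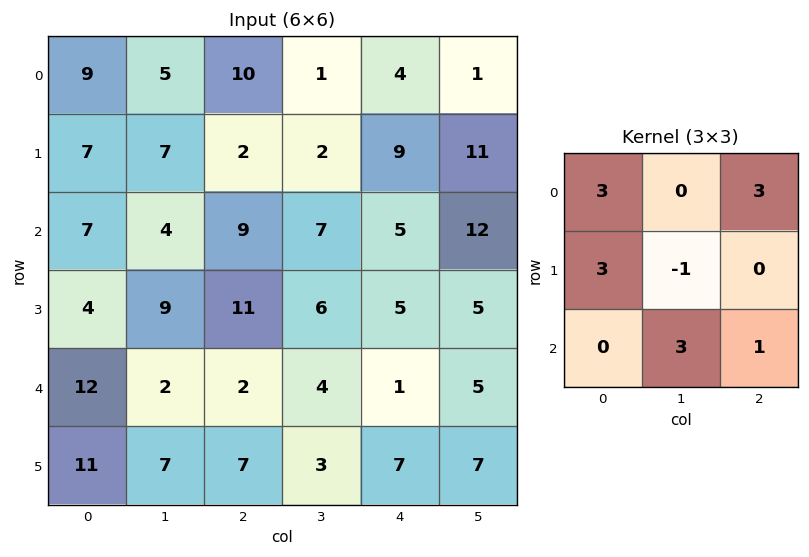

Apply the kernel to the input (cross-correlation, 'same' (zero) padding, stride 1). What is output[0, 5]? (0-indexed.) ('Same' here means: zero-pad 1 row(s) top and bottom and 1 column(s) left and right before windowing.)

The receptive field on the zero-padded input at this output position is [0 0 0 / 4 1 0 / 9 11 0]. Elementwise product with the kernel and sum: 0·3 + 0·3 + 4·3 + 1·-1 + 11·3 + 0·1.

44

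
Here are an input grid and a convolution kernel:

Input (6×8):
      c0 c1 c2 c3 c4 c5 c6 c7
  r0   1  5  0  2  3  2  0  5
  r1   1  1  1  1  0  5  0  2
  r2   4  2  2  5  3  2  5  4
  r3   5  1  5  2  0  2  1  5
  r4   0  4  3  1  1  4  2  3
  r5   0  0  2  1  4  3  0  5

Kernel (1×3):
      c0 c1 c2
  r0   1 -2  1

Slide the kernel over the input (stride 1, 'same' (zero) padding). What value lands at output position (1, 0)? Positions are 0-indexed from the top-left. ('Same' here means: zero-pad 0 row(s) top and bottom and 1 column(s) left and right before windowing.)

-1

The receptive field on the zero-padded input at this output position is [0 1 1]. Elementwise product with the kernel and sum: 0·1 + 1·-2 + 1·1.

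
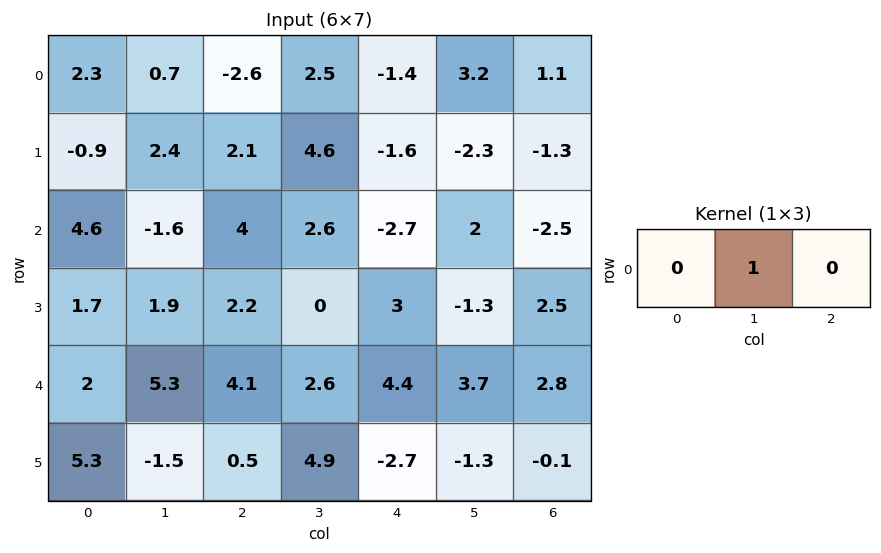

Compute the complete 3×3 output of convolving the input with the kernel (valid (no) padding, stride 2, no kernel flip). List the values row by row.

0.7 2.5 3.2
-1.6 2.6 2
5.3 2.6 3.7

Output[0,0]: The receptive field on the input at this output position is [2.3 0.7 -2.6]. Elementwise product with the kernel and sum: 0.7·1.
Output[0,1]: The receptive field on the input at this output position is [-2.6 2.5 -1.4]. Elementwise product with the kernel and sum: 2.5·1.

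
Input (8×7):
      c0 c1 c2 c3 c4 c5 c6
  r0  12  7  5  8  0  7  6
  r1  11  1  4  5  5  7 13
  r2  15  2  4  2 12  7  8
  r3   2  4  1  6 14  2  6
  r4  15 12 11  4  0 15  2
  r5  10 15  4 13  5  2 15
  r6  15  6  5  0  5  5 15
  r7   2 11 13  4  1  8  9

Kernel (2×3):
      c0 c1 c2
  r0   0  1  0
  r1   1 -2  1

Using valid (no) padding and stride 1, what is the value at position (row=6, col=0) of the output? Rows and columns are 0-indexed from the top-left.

-1

The receptive field on the input at this output position is [15 6 5 / 2 11 13]. Elementwise product with the kernel and sum: 6·1 + 2·1 + 11·-2 + 13·1.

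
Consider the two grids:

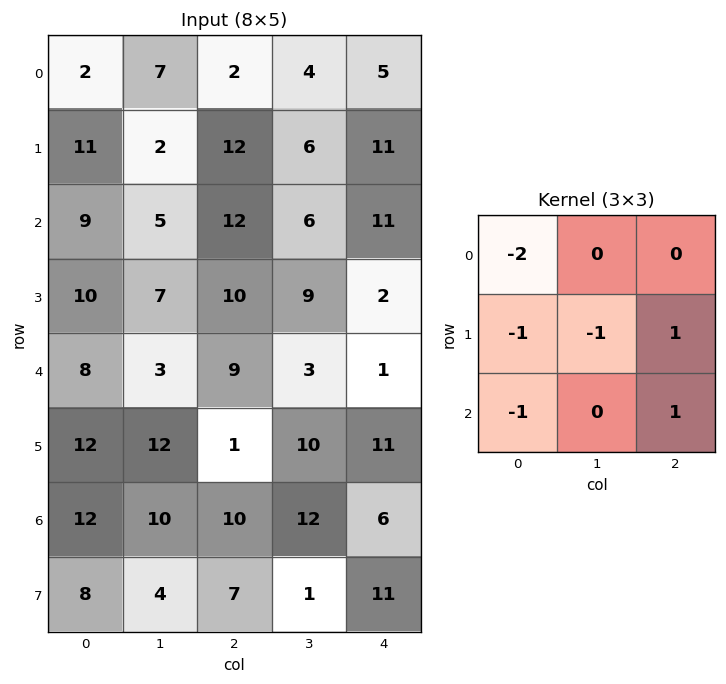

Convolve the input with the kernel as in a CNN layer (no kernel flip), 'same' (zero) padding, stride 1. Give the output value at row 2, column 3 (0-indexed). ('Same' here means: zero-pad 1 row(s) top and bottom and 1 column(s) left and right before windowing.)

-39

The receptive field on the zero-padded input at this output position is [12 6 11 / 12 6 11 / 10 9 2]. Elementwise product with the kernel and sum: 12·-2 + 12·-1 + 6·-1 + 11·1 + 10·-1 + 2·1.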